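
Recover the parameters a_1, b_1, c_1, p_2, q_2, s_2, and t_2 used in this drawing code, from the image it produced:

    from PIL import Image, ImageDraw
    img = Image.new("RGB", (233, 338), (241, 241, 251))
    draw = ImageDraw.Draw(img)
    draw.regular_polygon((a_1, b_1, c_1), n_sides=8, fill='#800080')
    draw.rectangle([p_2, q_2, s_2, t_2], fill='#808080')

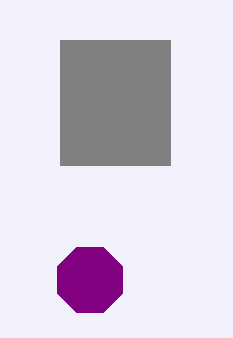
a_1 = 90; b_1 = 280; c_1 = 35; p_2 = 60; q_2 = 40; s_2 = 170; t_2 = 165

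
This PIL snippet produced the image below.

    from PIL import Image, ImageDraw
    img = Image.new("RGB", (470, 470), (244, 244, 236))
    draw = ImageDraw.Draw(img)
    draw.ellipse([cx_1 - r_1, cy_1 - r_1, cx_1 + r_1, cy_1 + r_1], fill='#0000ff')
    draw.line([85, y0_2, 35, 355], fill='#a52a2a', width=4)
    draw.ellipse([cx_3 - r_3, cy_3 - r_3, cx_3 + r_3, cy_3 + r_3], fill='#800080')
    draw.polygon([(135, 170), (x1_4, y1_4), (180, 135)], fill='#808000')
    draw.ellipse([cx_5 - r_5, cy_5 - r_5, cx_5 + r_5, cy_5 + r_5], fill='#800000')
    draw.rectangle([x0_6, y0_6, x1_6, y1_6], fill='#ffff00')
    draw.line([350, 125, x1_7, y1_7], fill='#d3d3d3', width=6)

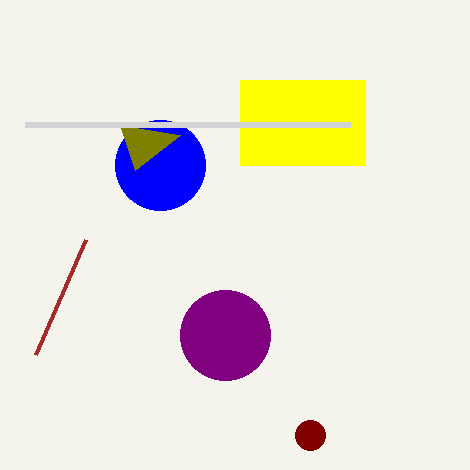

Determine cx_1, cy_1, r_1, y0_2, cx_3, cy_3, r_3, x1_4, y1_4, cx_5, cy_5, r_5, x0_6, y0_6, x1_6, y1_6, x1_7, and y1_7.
cx_1 = 160
cy_1 = 165
r_1 = 45
y0_2 = 240
cx_3 = 225
cy_3 = 335
r_3 = 45
x1_4 = 120
y1_4 = 125
cx_5 = 310
cy_5 = 435
r_5 = 15
x0_6 = 240
y0_6 = 80
x1_6 = 365
y1_6 = 165
x1_7 = 25
y1_7 = 125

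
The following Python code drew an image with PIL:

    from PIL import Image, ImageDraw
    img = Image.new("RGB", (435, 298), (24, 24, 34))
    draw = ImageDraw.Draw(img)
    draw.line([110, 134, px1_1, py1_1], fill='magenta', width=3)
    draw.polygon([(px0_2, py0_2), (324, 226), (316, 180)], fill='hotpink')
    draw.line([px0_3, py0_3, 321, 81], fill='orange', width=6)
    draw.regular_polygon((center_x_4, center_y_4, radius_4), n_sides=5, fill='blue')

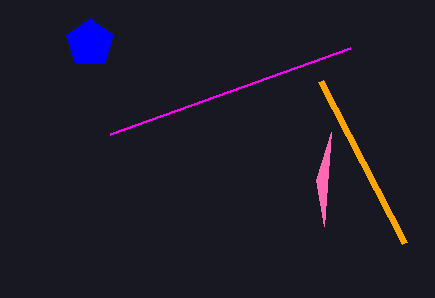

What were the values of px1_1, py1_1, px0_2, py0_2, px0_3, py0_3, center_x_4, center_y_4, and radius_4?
px1_1 = 350; py1_1 = 48; px0_2 = 331; py0_2 = 132; px0_3 = 405; py0_3 = 243; center_x_4 = 90; center_y_4 = 43; radius_4 = 25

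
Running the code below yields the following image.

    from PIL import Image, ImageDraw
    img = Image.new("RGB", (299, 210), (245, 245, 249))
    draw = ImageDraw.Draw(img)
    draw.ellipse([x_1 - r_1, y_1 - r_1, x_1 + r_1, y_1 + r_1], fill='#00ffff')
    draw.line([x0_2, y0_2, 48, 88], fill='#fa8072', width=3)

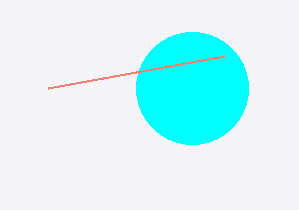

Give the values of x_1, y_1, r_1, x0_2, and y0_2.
x_1 = 192, y_1 = 88, r_1 = 56, x0_2 = 224, y0_2 = 56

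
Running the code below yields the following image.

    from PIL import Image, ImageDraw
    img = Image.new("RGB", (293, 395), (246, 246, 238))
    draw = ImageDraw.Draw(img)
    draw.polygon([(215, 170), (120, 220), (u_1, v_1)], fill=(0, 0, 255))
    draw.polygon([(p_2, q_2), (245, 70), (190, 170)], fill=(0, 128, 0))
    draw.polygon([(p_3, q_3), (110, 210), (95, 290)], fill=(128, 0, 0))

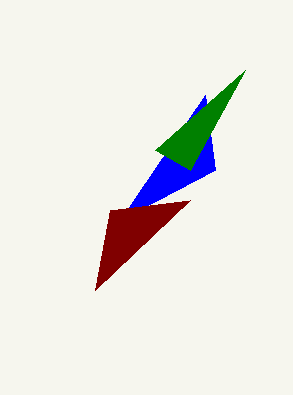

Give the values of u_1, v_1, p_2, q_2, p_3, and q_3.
u_1 = 205
v_1 = 95
p_2 = 155
q_2 = 150
p_3 = 190
q_3 = 200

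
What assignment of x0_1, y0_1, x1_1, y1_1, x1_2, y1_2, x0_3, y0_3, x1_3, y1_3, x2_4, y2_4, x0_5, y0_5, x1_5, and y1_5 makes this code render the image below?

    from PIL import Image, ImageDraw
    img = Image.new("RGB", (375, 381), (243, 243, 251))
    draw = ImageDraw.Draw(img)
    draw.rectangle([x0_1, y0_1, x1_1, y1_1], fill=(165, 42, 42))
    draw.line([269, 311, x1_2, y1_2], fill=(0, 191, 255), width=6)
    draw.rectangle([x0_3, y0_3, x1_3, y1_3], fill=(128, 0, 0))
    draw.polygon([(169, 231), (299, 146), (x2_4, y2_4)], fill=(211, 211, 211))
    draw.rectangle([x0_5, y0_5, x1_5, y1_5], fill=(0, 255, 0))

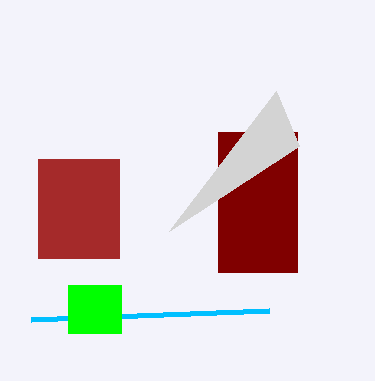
x0_1 = 38; y0_1 = 159; x1_1 = 119; y1_1 = 258; x1_2 = 31; y1_2 = 320; x0_3 = 218; y0_3 = 132; x1_3 = 297; y1_3 = 272; x2_4 = 276; y2_4 = 91; x0_5 = 68; y0_5 = 285; x1_5 = 121; y1_5 = 333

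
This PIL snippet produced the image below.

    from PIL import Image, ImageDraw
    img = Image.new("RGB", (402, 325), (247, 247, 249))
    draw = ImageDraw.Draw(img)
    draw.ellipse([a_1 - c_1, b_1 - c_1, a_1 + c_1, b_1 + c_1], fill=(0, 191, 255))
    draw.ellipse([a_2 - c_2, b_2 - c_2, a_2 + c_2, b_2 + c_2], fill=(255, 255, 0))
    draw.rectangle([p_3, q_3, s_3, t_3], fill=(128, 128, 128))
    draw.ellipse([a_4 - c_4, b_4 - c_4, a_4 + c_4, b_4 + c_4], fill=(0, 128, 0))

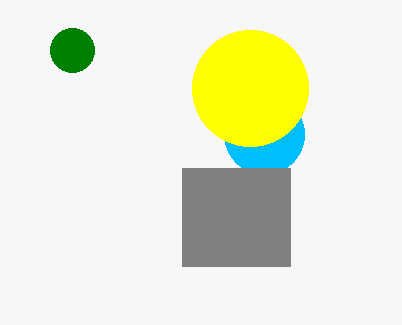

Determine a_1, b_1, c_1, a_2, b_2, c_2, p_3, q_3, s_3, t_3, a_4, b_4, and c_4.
a_1 = 264, b_1 = 134, c_1 = 40, a_2 = 250, b_2 = 88, c_2 = 58, p_3 = 182, q_3 = 168, s_3 = 290, t_3 = 266, a_4 = 72, b_4 = 50, c_4 = 22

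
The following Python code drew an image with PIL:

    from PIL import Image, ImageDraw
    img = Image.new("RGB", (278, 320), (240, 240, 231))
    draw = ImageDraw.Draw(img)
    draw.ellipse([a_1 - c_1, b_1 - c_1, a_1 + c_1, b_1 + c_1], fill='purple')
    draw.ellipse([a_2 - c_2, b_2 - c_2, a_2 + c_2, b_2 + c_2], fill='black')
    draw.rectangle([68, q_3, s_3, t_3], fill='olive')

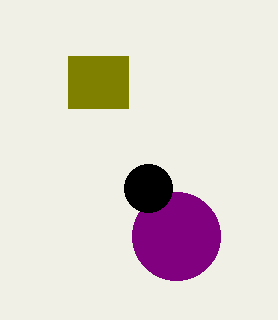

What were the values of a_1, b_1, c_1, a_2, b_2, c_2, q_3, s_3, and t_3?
a_1 = 176, b_1 = 236, c_1 = 44, a_2 = 148, b_2 = 188, c_2 = 24, q_3 = 56, s_3 = 128, t_3 = 108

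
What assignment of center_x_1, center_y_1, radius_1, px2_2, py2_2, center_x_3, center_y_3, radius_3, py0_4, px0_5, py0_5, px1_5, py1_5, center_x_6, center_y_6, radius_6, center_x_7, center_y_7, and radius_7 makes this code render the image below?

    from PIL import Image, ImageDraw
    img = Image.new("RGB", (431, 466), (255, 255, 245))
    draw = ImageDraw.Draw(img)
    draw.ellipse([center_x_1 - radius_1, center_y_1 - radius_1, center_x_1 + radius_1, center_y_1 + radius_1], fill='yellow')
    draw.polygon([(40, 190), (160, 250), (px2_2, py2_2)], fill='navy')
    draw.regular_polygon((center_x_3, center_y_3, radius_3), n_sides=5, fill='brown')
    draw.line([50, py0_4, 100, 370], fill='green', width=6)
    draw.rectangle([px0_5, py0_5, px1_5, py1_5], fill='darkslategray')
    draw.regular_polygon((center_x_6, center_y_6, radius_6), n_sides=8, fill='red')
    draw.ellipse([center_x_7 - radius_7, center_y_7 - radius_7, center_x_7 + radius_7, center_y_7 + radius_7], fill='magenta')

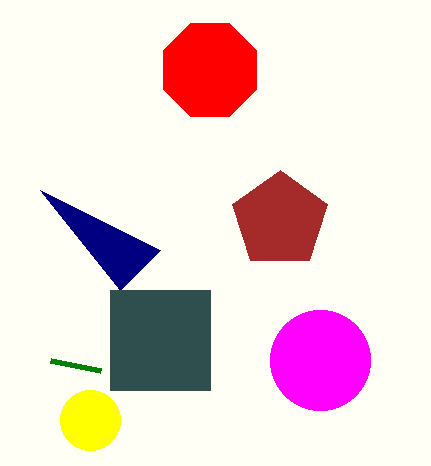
center_x_1 = 90; center_y_1 = 420; radius_1 = 30; px2_2 = 120; py2_2 = 290; center_x_3 = 280; center_y_3 = 220; radius_3 = 50; py0_4 = 360; px0_5 = 110; py0_5 = 290; px1_5 = 210; py1_5 = 390; center_x_6 = 210; center_y_6 = 70; radius_6 = 50; center_x_7 = 320; center_y_7 = 360; radius_7 = 50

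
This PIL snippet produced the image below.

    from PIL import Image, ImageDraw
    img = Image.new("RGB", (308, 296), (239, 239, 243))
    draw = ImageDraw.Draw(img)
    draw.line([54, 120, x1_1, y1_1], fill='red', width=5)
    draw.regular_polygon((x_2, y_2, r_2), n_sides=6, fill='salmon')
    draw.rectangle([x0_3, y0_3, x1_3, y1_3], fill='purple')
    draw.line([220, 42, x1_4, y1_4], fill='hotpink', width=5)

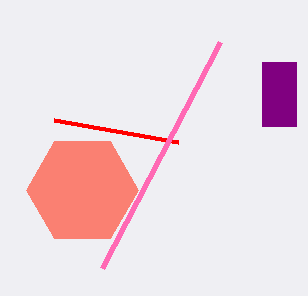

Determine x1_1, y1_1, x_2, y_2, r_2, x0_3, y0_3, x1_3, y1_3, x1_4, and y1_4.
x1_1 = 178; y1_1 = 142; x_2 = 82; y_2 = 190; r_2 = 56; x0_3 = 262; y0_3 = 62; x1_3 = 296; y1_3 = 126; x1_4 = 102; y1_4 = 268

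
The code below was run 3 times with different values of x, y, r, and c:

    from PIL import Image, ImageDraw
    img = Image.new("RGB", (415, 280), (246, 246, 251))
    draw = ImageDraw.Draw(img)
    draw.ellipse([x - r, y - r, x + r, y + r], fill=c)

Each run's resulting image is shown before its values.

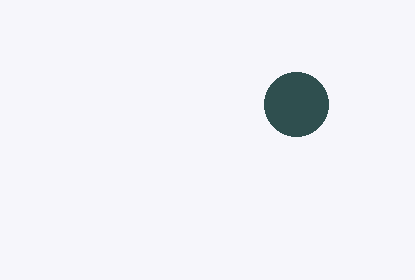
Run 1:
x = 296; y = 104; r = 32; c = 'darkslategray'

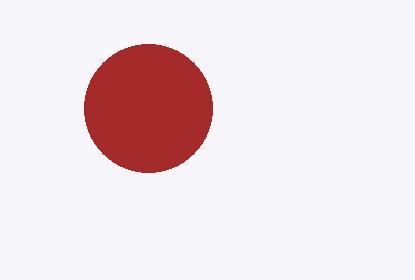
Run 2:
x = 148; y = 108; r = 64; c = 'brown'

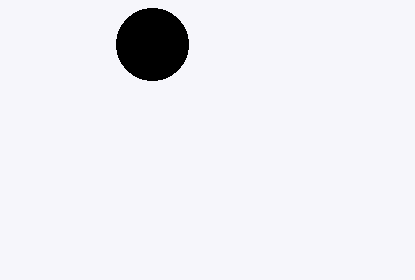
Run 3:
x = 152
y = 44
r = 36
c = 'black'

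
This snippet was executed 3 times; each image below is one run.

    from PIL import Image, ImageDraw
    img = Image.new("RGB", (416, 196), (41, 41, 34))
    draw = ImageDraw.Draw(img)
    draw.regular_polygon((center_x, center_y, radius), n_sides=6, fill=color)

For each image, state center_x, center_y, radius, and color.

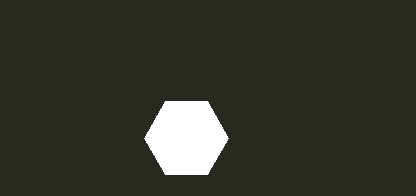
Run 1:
center_x = 186, center_y = 138, radius = 42, color = 'white'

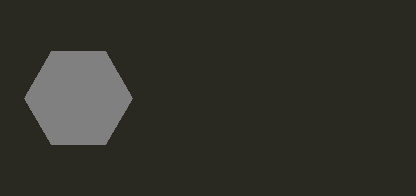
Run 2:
center_x = 78
center_y = 98
radius = 54
color = 'gray'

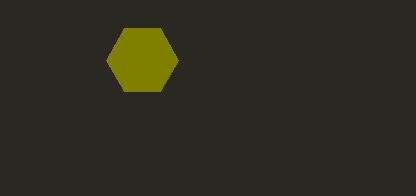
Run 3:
center_x = 142, center_y = 60, radius = 36, color = 'olive'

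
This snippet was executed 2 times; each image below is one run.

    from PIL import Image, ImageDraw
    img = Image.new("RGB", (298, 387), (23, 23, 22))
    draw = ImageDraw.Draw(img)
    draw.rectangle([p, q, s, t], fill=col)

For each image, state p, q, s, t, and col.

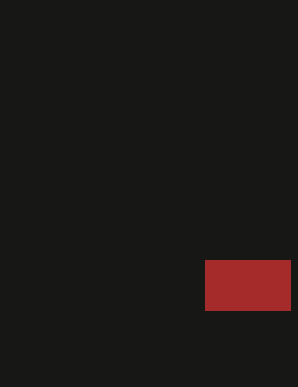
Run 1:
p = 205
q = 260
s = 290
t = 310
col = 'brown'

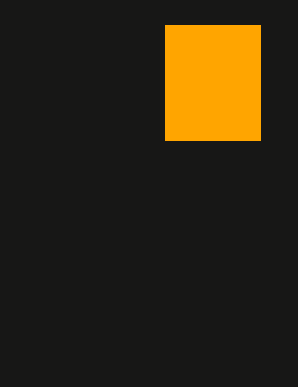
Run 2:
p = 165; q = 25; s = 260; t = 140; col = 'orange'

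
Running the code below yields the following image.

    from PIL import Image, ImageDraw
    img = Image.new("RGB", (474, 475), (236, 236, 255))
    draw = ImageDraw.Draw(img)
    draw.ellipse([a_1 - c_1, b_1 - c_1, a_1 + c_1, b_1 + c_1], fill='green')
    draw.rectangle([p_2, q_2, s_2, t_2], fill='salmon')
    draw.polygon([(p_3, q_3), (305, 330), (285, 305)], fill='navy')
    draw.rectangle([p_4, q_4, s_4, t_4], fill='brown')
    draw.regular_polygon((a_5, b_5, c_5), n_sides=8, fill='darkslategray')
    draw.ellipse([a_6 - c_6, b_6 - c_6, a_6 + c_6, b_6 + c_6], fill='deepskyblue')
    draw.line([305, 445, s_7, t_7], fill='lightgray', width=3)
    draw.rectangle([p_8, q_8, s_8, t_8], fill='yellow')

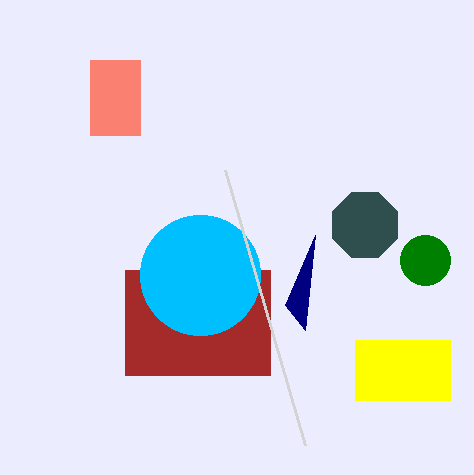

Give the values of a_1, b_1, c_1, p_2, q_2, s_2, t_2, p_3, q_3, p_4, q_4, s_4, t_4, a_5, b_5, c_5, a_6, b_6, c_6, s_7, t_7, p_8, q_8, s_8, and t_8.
a_1 = 425; b_1 = 260; c_1 = 25; p_2 = 90; q_2 = 60; s_2 = 140; t_2 = 135; p_3 = 315; q_3 = 235; p_4 = 125; q_4 = 270; s_4 = 270; t_4 = 375; a_5 = 365; b_5 = 225; c_5 = 35; a_6 = 200; b_6 = 275; c_6 = 60; s_7 = 225; t_7 = 170; p_8 = 355; q_8 = 340; s_8 = 450; t_8 = 400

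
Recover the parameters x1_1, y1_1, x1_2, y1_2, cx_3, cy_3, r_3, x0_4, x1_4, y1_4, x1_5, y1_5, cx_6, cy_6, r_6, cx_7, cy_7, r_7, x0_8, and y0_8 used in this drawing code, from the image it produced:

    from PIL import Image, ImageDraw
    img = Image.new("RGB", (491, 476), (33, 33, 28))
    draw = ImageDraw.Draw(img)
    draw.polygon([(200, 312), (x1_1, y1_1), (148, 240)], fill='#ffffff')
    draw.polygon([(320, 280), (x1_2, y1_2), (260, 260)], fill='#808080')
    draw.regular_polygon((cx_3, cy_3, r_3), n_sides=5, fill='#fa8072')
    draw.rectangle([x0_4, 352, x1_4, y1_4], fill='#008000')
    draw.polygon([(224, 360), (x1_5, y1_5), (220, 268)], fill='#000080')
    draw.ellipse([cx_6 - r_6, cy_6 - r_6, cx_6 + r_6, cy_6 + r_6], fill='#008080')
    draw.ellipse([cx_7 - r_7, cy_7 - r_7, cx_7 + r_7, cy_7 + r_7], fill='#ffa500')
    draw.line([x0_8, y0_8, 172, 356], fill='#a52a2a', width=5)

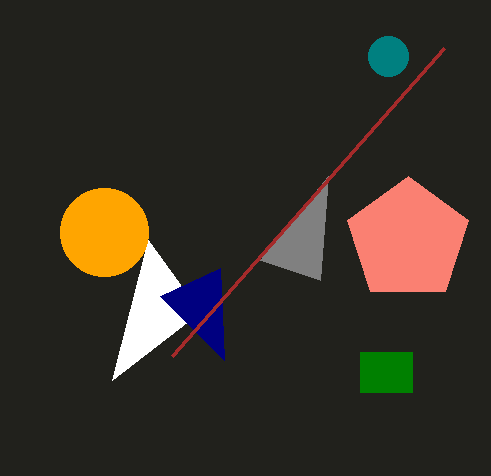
x1_1 = 112; y1_1 = 380; x1_2 = 328; y1_2 = 176; cx_3 = 408; cy_3 = 240; r_3 = 64; x0_4 = 360; x1_4 = 412; y1_4 = 392; x1_5 = 160; y1_5 = 296; cx_6 = 388; cy_6 = 56; r_6 = 20; cx_7 = 104; cy_7 = 232; r_7 = 44; x0_8 = 444; y0_8 = 48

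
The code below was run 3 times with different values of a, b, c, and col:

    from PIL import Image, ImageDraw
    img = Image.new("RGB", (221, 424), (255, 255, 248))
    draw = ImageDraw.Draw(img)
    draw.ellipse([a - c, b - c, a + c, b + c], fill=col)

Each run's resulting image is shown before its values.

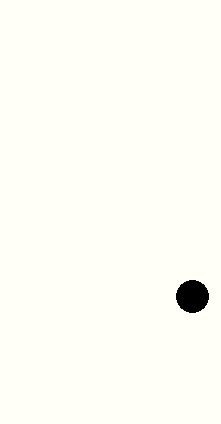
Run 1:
a = 192
b = 296
c = 16
col = 'black'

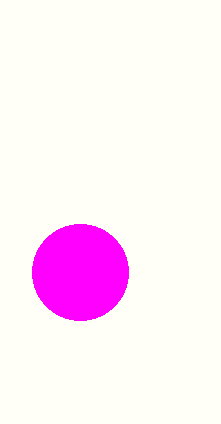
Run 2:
a = 80; b = 272; c = 48; col = 'magenta'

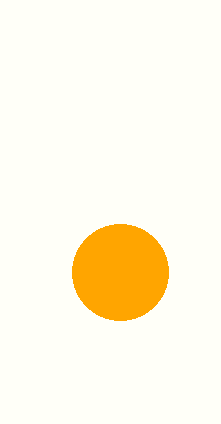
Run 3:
a = 120
b = 272
c = 48
col = 'orange'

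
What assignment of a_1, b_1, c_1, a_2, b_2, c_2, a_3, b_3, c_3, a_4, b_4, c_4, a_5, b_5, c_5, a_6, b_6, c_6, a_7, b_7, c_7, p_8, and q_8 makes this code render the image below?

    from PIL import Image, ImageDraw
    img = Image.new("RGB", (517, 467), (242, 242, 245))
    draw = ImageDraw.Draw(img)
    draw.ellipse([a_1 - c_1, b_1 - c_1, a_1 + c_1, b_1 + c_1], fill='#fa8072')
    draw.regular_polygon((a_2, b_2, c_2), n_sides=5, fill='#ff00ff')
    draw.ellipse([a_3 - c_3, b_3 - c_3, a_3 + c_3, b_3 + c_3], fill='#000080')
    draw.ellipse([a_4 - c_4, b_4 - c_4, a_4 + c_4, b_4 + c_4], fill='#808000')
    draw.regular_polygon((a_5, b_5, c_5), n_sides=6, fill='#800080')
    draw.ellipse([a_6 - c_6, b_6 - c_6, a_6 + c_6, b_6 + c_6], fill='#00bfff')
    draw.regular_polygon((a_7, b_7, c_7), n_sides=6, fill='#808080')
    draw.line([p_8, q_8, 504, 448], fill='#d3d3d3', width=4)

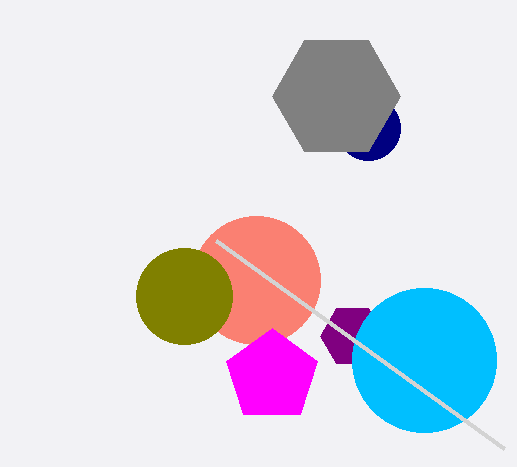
a_1 = 256; b_1 = 280; c_1 = 64; a_2 = 272; b_2 = 376; c_2 = 48; a_3 = 368; b_3 = 128; c_3 = 32; a_4 = 184; b_4 = 296; c_4 = 48; a_5 = 352; b_5 = 336; c_5 = 32; a_6 = 424; b_6 = 360; c_6 = 72; a_7 = 336; b_7 = 96; c_7 = 64; p_8 = 216; q_8 = 240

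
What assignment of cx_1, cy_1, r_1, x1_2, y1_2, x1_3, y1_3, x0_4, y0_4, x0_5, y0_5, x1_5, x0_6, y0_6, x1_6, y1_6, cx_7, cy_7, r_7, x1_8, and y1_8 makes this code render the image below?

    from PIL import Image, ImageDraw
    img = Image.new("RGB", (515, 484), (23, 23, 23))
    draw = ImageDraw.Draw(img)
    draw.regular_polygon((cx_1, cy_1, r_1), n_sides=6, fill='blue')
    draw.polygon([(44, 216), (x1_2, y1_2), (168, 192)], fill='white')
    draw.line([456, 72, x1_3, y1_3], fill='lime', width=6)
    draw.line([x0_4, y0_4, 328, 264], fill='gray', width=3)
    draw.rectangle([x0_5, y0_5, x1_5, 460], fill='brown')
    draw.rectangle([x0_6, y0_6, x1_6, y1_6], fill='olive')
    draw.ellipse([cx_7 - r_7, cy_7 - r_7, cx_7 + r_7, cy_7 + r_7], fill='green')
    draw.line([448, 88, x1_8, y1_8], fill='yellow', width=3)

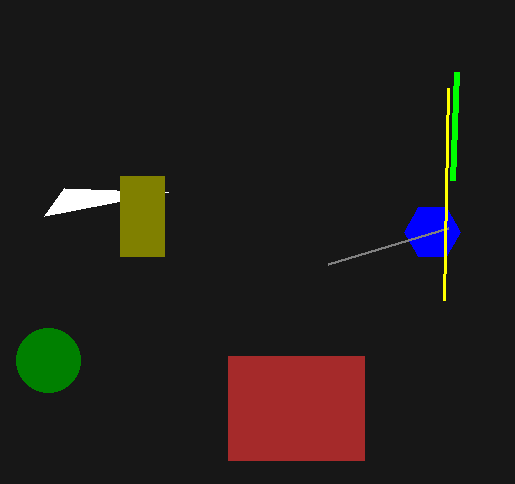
cx_1 = 432; cy_1 = 232; r_1 = 28; x1_2 = 64; y1_2 = 188; x1_3 = 452; y1_3 = 180; x0_4 = 448; y0_4 = 228; x0_5 = 228; y0_5 = 356; x1_5 = 364; x0_6 = 120; y0_6 = 176; x1_6 = 164; y1_6 = 256; cx_7 = 48; cy_7 = 360; r_7 = 32; x1_8 = 444; y1_8 = 300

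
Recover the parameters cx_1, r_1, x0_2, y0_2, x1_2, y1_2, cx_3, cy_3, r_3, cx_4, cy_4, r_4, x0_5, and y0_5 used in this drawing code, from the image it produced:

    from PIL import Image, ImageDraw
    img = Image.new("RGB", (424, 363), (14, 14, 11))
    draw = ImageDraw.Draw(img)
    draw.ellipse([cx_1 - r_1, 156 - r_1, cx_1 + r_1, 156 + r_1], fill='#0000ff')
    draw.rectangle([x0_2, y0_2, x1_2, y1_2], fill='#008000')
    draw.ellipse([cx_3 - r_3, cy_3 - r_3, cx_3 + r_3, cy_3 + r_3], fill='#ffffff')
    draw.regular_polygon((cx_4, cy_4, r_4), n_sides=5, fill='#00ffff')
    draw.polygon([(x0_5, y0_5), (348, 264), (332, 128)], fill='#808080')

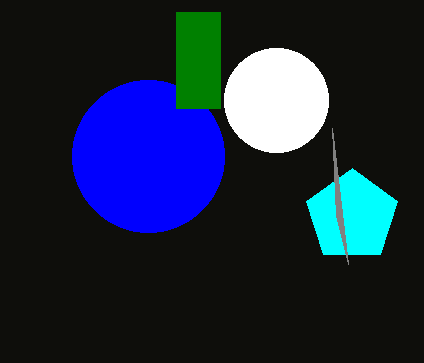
cx_1 = 148; r_1 = 76; x0_2 = 176; y0_2 = 12; x1_2 = 220; y1_2 = 108; cx_3 = 276; cy_3 = 100; r_3 = 52; cx_4 = 352; cy_4 = 216; r_4 = 48; x0_5 = 336; y0_5 = 216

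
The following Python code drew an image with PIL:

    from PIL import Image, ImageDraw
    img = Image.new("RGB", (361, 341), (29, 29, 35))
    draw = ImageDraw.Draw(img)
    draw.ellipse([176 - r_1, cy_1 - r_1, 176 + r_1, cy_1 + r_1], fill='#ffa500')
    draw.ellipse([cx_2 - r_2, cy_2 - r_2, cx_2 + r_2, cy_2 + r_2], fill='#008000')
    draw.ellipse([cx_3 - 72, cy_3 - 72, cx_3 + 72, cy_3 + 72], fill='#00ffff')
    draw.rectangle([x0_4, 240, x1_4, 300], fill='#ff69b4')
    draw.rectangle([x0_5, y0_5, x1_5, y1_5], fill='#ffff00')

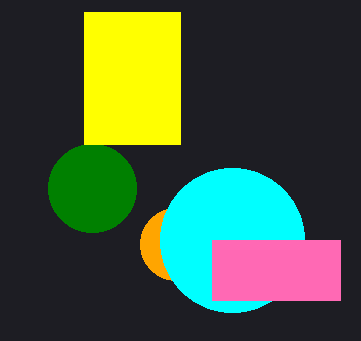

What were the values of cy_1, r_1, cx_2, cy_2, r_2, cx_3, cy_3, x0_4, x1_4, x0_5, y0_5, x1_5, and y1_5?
cy_1 = 244; r_1 = 36; cx_2 = 92; cy_2 = 188; r_2 = 44; cx_3 = 232; cy_3 = 240; x0_4 = 212; x1_4 = 340; x0_5 = 84; y0_5 = 12; x1_5 = 180; y1_5 = 144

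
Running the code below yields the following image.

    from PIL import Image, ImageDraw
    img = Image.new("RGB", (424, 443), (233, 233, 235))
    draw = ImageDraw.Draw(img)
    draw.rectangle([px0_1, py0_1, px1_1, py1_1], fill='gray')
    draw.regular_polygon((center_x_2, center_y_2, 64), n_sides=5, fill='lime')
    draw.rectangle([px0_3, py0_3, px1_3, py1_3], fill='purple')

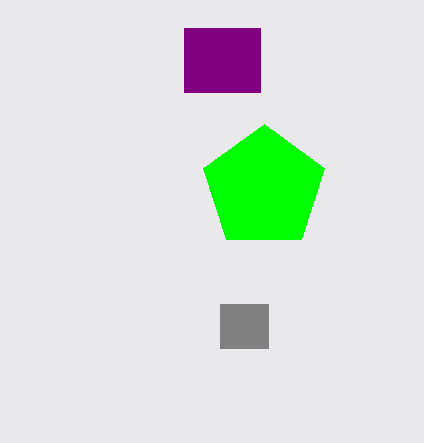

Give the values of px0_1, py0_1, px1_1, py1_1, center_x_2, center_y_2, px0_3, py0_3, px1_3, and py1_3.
px0_1 = 220, py0_1 = 304, px1_1 = 268, py1_1 = 348, center_x_2 = 264, center_y_2 = 188, px0_3 = 184, py0_3 = 28, px1_3 = 260, py1_3 = 92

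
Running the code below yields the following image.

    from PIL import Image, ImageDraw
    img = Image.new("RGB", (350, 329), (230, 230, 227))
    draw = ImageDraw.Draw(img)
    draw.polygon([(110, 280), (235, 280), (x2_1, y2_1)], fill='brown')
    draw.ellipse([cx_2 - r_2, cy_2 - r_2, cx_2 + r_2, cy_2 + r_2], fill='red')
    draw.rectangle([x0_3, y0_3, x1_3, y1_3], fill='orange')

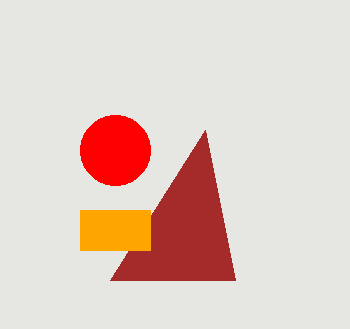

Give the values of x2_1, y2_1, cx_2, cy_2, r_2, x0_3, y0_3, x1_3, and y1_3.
x2_1 = 205; y2_1 = 130; cx_2 = 115; cy_2 = 150; r_2 = 35; x0_3 = 80; y0_3 = 210; x1_3 = 150; y1_3 = 250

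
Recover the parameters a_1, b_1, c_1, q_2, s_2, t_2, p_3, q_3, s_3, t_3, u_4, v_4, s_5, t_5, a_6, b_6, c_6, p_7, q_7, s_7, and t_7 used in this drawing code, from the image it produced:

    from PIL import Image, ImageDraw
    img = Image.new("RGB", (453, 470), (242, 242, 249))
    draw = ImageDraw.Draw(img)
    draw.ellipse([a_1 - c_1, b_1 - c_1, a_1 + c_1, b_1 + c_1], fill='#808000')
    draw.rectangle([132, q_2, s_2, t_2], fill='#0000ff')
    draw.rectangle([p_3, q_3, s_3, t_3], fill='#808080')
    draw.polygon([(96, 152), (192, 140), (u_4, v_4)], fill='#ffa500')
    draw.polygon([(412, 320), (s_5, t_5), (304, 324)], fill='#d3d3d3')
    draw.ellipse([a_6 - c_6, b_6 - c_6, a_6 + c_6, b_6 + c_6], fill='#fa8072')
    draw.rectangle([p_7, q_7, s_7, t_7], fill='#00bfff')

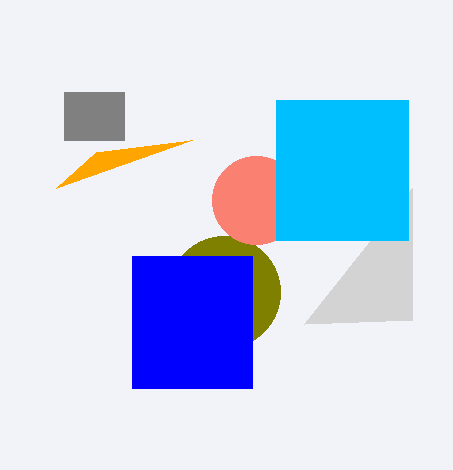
a_1 = 224; b_1 = 292; c_1 = 56; q_2 = 256; s_2 = 252; t_2 = 388; p_3 = 64; q_3 = 92; s_3 = 124; t_3 = 140; u_4 = 56; v_4 = 188; s_5 = 412; t_5 = 188; a_6 = 256; b_6 = 200; c_6 = 44; p_7 = 276; q_7 = 100; s_7 = 408; t_7 = 240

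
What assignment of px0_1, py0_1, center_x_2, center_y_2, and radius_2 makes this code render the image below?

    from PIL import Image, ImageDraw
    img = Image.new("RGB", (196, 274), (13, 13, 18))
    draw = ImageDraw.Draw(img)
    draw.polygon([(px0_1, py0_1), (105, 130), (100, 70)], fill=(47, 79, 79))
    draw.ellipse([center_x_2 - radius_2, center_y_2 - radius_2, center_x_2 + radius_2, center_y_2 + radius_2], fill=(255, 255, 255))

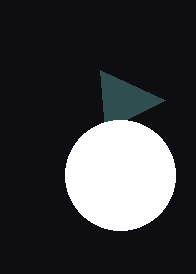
px0_1 = 165, py0_1 = 100, center_x_2 = 120, center_y_2 = 175, radius_2 = 55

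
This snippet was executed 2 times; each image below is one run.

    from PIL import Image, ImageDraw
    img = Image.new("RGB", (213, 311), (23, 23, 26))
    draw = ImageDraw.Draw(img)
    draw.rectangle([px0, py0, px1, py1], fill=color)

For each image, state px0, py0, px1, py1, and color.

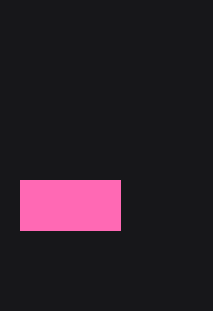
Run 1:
px0 = 20; py0 = 180; px1 = 120; py1 = 230; color = 'hotpink'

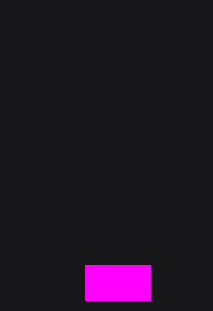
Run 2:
px0 = 85; py0 = 265; px1 = 150; py1 = 300; color = 'magenta'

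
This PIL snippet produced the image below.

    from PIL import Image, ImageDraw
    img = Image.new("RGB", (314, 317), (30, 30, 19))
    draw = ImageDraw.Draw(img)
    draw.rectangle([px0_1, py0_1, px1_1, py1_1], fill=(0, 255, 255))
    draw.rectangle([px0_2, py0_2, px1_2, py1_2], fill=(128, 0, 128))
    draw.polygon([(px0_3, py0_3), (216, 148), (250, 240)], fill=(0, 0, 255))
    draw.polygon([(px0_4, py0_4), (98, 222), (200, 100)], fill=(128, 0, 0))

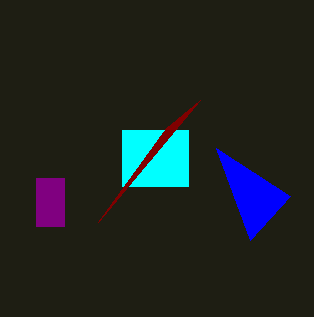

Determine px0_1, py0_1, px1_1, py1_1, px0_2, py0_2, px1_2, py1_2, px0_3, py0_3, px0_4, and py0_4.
px0_1 = 122, py0_1 = 130, px1_1 = 188, py1_1 = 186, px0_2 = 36, py0_2 = 178, px1_2 = 64, py1_2 = 226, px0_3 = 290, py0_3 = 196, px0_4 = 166, py0_4 = 128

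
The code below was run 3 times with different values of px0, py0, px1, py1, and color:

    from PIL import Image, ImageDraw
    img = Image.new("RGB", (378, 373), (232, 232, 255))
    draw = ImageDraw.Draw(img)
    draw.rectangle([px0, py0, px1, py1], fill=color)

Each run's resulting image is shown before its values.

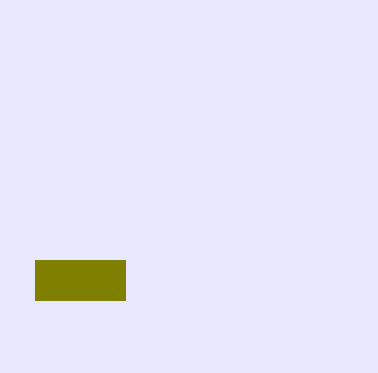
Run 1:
px0 = 35, py0 = 260, px1 = 125, py1 = 300, color = 'olive'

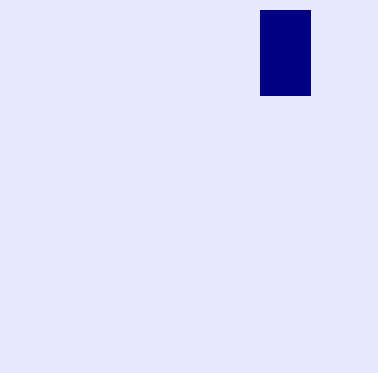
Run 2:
px0 = 260, py0 = 10, px1 = 310, py1 = 95, color = 'navy'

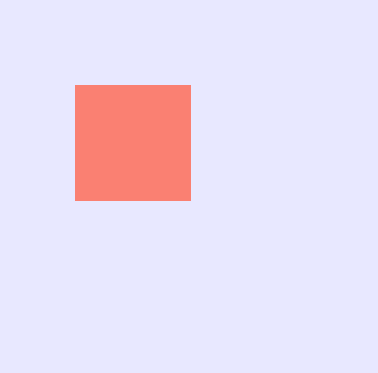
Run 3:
px0 = 75
py0 = 85
px1 = 190
py1 = 200
color = 'salmon'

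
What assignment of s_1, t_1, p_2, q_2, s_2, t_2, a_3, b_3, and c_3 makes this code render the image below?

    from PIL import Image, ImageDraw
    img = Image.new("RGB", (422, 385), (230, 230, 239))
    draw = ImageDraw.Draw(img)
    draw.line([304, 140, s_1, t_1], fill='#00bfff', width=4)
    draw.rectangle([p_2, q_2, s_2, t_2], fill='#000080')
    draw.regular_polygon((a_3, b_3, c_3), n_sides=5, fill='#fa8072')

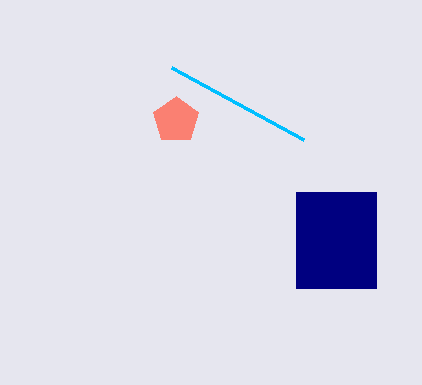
s_1 = 172
t_1 = 68
p_2 = 296
q_2 = 192
s_2 = 376
t_2 = 288
a_3 = 176
b_3 = 120
c_3 = 24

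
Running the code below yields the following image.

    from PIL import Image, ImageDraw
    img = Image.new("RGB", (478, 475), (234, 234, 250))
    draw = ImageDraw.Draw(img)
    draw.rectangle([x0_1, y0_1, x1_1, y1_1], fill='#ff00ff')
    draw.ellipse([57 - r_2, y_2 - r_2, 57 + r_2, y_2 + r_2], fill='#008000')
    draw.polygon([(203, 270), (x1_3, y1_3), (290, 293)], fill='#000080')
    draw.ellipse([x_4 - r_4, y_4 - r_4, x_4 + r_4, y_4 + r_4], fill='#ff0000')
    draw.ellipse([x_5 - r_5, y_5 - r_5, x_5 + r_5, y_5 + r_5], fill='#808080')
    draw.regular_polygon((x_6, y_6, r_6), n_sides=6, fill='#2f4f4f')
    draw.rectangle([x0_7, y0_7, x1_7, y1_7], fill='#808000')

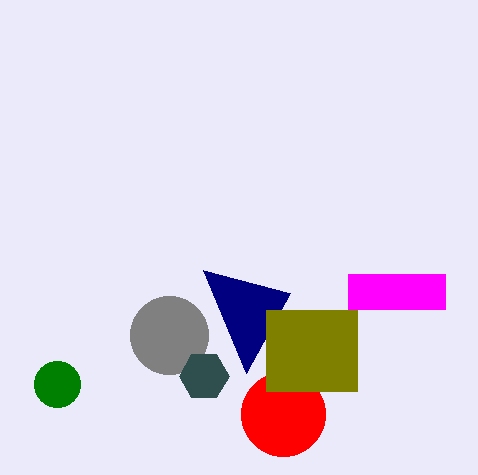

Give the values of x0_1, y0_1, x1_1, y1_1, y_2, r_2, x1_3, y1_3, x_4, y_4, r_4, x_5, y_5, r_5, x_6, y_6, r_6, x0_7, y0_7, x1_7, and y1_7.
x0_1 = 348; y0_1 = 274; x1_1 = 445; y1_1 = 309; y_2 = 384; r_2 = 23; x1_3 = 246; y1_3 = 373; x_4 = 283; y_4 = 414; r_4 = 42; x_5 = 169; y_5 = 335; r_5 = 39; x_6 = 204; y_6 = 376; r_6 = 25; x0_7 = 266; y0_7 = 310; x1_7 = 357; y1_7 = 391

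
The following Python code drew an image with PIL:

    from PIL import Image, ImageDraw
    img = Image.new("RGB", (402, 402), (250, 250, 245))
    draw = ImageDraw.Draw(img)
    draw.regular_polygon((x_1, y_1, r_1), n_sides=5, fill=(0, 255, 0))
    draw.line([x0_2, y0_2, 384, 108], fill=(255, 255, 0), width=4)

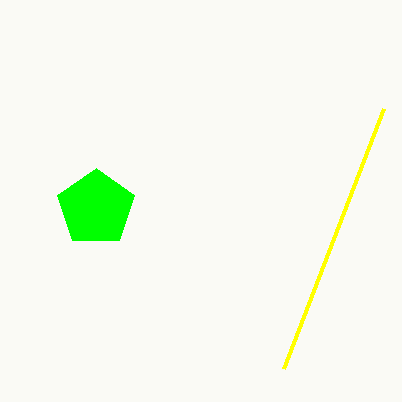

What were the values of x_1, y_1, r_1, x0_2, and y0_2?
x_1 = 96, y_1 = 208, r_1 = 40, x0_2 = 284, y0_2 = 368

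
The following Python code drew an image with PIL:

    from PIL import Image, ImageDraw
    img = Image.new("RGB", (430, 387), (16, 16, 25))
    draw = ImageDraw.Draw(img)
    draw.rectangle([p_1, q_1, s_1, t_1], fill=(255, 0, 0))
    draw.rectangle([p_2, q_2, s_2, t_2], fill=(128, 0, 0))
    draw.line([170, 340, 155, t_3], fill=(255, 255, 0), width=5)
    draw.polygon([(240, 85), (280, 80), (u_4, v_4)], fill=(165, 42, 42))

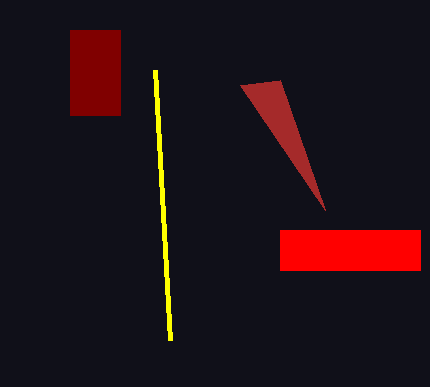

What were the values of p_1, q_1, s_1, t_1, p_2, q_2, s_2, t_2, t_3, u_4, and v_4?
p_1 = 280; q_1 = 230; s_1 = 420; t_1 = 270; p_2 = 70; q_2 = 30; s_2 = 120; t_2 = 115; t_3 = 70; u_4 = 325; v_4 = 210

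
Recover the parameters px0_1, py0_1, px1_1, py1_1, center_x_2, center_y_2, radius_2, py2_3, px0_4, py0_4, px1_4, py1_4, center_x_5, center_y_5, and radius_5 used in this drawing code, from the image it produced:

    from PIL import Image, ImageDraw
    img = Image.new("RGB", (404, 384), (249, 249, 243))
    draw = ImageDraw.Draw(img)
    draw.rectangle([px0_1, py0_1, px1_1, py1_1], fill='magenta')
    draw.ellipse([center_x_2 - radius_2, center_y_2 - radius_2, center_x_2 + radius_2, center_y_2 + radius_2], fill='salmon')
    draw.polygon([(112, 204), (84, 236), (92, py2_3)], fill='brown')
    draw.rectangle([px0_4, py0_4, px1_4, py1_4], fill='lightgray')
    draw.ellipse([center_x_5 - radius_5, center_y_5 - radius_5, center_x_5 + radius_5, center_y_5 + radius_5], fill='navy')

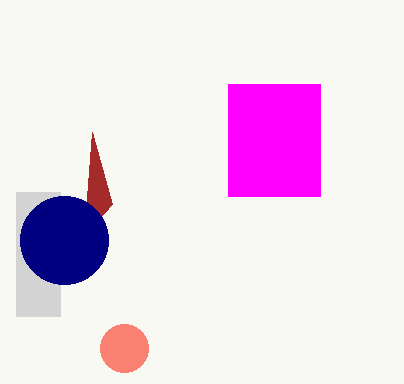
px0_1 = 228; py0_1 = 84; px1_1 = 320; py1_1 = 196; center_x_2 = 124; center_y_2 = 348; radius_2 = 24; py2_3 = 132; px0_4 = 16; py0_4 = 192; px1_4 = 60; py1_4 = 316; center_x_5 = 64; center_y_5 = 240; radius_5 = 44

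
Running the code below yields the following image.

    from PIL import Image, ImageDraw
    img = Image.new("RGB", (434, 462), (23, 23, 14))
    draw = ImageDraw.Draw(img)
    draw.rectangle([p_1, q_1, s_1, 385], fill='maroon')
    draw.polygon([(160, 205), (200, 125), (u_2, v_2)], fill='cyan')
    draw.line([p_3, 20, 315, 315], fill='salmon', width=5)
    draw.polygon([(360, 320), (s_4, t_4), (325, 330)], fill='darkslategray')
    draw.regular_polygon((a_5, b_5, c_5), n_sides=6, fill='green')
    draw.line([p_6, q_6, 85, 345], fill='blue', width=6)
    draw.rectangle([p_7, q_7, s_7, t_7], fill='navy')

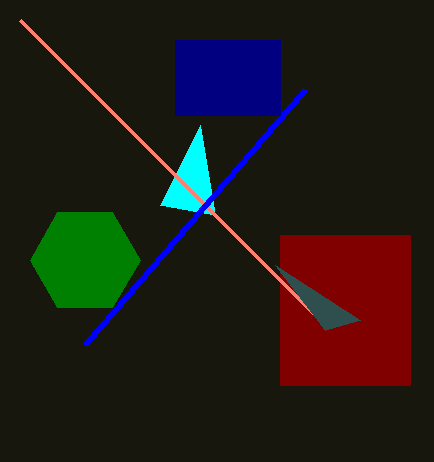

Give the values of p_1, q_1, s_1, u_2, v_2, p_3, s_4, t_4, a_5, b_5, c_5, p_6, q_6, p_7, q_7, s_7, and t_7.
p_1 = 280
q_1 = 235
s_1 = 410
u_2 = 215
v_2 = 215
p_3 = 20
s_4 = 275
t_4 = 265
a_5 = 85
b_5 = 260
c_5 = 55
p_6 = 305
q_6 = 90
p_7 = 175
q_7 = 40
s_7 = 280
t_7 = 115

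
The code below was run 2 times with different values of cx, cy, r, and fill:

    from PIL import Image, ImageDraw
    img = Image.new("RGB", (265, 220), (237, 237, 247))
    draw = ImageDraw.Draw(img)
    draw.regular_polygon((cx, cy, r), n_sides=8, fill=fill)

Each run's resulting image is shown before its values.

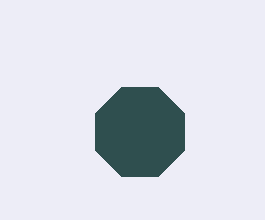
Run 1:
cx = 140
cy = 132
r = 48
fill = 'darkslategray'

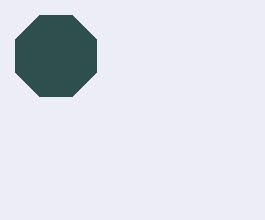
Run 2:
cx = 56
cy = 56
r = 44
fill = 'darkslategray'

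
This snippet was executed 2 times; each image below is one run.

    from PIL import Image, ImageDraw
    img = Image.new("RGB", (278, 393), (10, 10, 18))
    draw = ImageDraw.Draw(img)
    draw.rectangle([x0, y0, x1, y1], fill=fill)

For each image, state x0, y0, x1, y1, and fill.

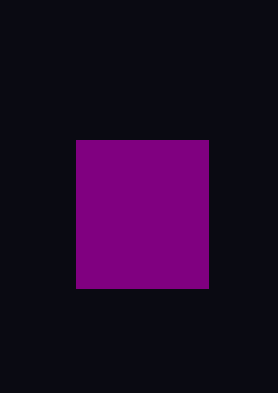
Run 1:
x0 = 76, y0 = 140, x1 = 208, y1 = 288, fill = 'purple'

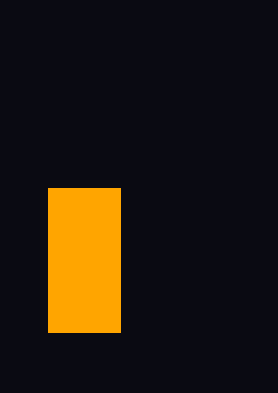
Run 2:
x0 = 48
y0 = 188
x1 = 120
y1 = 332
fill = 'orange'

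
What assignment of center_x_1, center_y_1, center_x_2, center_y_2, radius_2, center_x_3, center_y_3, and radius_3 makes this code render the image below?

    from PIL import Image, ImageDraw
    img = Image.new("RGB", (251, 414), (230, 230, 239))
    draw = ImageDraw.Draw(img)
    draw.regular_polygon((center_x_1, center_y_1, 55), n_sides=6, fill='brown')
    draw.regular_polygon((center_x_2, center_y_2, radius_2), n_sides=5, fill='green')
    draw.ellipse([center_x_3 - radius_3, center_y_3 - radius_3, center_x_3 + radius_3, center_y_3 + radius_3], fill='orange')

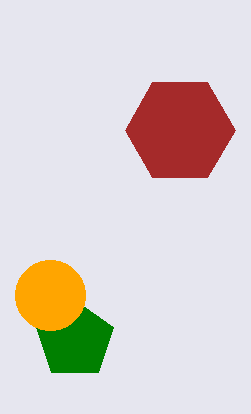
center_x_1 = 180
center_y_1 = 130
center_x_2 = 75
center_y_2 = 340
radius_2 = 40
center_x_3 = 50
center_y_3 = 295
radius_3 = 35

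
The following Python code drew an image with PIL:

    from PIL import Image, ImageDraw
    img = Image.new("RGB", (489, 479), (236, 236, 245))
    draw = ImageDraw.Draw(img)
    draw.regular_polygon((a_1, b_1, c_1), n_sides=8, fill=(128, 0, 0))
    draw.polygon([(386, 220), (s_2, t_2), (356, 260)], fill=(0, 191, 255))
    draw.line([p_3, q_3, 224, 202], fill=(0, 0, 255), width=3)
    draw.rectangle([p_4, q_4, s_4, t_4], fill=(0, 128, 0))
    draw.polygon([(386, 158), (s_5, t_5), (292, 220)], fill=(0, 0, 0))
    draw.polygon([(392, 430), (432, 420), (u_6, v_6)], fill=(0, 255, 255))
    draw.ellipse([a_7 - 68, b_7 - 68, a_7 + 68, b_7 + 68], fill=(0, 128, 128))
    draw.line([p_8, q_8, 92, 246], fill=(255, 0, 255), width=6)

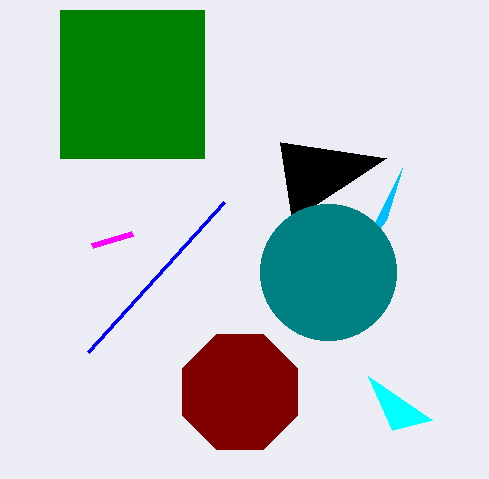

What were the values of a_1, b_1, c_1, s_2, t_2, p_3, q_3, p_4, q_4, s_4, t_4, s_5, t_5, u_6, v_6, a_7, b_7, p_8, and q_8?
a_1 = 240, b_1 = 392, c_1 = 62, s_2 = 402, t_2 = 168, p_3 = 88, q_3 = 352, p_4 = 60, q_4 = 10, s_4 = 204, t_4 = 158, s_5 = 280, t_5 = 142, u_6 = 368, v_6 = 376, a_7 = 328, b_7 = 272, p_8 = 132, q_8 = 234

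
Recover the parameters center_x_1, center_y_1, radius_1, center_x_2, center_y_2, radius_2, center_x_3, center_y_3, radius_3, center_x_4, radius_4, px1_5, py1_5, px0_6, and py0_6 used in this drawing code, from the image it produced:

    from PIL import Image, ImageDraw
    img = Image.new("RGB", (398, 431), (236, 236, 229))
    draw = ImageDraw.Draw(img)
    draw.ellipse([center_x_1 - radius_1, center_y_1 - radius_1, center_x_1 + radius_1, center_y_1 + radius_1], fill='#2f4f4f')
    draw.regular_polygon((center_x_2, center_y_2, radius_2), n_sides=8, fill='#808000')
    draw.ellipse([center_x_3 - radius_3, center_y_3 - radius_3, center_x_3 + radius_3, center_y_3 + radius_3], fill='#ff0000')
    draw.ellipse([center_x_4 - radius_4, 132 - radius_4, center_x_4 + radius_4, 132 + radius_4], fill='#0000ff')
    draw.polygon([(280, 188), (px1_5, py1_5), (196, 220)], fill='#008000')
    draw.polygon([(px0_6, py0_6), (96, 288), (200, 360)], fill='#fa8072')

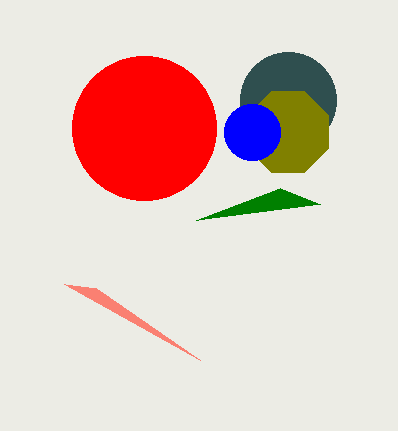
center_x_1 = 288, center_y_1 = 100, radius_1 = 48, center_x_2 = 288, center_y_2 = 132, radius_2 = 44, center_x_3 = 144, center_y_3 = 128, radius_3 = 72, center_x_4 = 252, radius_4 = 28, px1_5 = 320, py1_5 = 204, px0_6 = 64, py0_6 = 284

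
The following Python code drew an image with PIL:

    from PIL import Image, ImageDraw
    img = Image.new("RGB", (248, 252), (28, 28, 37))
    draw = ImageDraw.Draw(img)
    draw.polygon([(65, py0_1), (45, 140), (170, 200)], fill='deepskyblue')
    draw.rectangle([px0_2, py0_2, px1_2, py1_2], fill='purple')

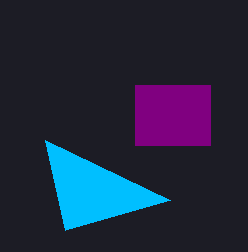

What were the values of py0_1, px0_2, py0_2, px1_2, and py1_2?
py0_1 = 230; px0_2 = 135; py0_2 = 85; px1_2 = 210; py1_2 = 145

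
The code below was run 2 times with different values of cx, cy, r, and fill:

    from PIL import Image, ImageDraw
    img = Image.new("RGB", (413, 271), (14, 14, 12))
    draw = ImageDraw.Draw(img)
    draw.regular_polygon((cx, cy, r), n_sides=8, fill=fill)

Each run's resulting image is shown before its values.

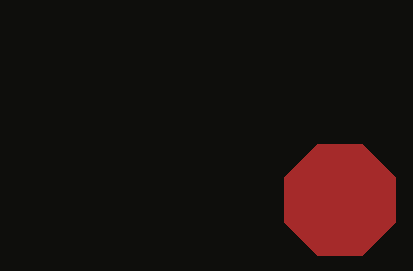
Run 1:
cx = 340
cy = 200
r = 60
fill = 'brown'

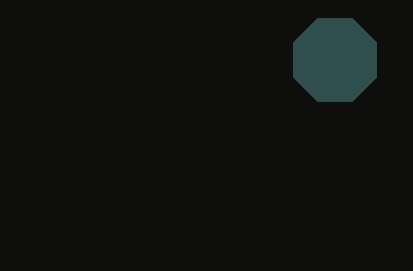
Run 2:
cx = 335, cy = 60, r = 45, fill = 'darkslategray'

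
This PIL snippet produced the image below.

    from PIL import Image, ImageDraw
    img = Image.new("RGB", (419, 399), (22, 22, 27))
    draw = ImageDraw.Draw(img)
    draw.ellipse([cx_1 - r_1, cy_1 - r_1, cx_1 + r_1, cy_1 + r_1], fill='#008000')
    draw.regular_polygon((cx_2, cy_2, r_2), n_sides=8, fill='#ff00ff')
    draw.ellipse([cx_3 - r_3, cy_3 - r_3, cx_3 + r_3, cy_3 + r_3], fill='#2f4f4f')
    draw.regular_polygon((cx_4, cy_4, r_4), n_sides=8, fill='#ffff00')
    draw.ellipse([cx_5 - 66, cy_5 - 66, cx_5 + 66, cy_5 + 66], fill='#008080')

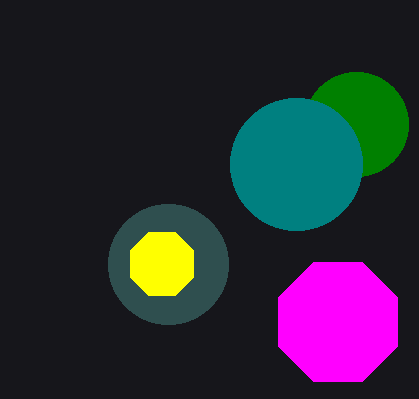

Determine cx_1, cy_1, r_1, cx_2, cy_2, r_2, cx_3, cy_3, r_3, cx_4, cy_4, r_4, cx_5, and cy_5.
cx_1 = 356; cy_1 = 124; r_1 = 52; cx_2 = 338; cy_2 = 322; r_2 = 64; cx_3 = 168; cy_3 = 264; r_3 = 60; cx_4 = 162; cy_4 = 264; r_4 = 34; cx_5 = 296; cy_5 = 164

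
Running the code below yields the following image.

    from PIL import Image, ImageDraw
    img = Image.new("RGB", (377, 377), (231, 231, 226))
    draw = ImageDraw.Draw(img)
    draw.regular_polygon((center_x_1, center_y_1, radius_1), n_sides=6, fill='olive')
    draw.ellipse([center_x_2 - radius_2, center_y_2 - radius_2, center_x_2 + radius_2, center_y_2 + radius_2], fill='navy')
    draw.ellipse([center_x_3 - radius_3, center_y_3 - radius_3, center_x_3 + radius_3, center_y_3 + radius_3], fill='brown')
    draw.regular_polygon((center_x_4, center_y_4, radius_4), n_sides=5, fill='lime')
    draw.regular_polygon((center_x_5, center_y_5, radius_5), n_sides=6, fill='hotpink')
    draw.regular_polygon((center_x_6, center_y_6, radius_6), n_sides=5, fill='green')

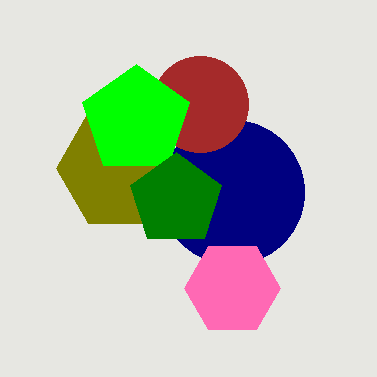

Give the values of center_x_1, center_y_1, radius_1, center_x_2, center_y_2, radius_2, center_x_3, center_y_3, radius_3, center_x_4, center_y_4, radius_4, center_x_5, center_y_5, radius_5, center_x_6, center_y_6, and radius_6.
center_x_1 = 120, center_y_1 = 168, radius_1 = 64, center_x_2 = 232, center_y_2 = 192, radius_2 = 72, center_x_3 = 200, center_y_3 = 104, radius_3 = 48, center_x_4 = 136, center_y_4 = 120, radius_4 = 56, center_x_5 = 232, center_y_5 = 288, radius_5 = 48, center_x_6 = 176, center_y_6 = 200, radius_6 = 48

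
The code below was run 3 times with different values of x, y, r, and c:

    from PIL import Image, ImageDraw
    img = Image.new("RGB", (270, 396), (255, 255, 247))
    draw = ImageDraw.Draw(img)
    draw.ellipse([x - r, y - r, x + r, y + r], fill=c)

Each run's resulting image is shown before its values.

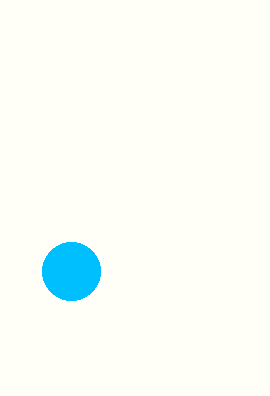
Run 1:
x = 71, y = 271, r = 29, c = 'deepskyblue'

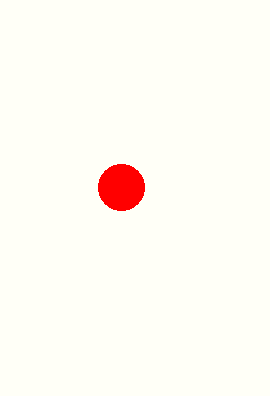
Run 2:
x = 121
y = 187
r = 23
c = 'red'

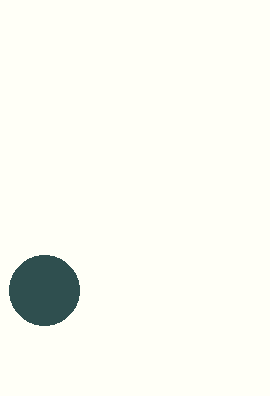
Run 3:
x = 44
y = 290
r = 35
c = 'darkslategray'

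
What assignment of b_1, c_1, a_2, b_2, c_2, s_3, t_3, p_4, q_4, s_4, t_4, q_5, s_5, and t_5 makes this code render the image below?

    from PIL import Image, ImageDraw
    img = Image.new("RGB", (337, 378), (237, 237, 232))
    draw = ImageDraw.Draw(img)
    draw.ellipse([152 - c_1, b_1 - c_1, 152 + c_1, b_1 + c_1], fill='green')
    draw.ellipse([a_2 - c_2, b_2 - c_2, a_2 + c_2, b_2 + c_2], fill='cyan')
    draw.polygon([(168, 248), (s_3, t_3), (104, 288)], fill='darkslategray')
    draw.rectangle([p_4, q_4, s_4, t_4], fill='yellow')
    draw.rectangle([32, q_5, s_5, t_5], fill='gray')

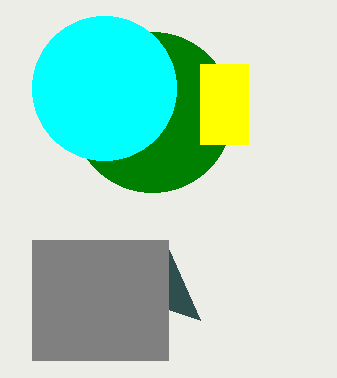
b_1 = 112, c_1 = 80, a_2 = 104, b_2 = 88, c_2 = 72, s_3 = 200, t_3 = 320, p_4 = 200, q_4 = 64, s_4 = 248, t_4 = 144, q_5 = 240, s_5 = 168, t_5 = 360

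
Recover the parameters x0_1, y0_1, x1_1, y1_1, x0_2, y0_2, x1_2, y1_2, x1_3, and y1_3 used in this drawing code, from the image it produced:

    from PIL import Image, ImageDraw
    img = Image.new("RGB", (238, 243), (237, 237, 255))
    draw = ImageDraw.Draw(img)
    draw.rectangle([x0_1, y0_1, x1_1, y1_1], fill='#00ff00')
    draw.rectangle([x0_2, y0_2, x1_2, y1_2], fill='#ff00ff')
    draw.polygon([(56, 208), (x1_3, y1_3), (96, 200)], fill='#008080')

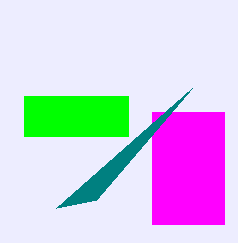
x0_1 = 24; y0_1 = 96; x1_1 = 128; y1_1 = 136; x0_2 = 152; y0_2 = 112; x1_2 = 224; y1_2 = 224; x1_3 = 192; y1_3 = 88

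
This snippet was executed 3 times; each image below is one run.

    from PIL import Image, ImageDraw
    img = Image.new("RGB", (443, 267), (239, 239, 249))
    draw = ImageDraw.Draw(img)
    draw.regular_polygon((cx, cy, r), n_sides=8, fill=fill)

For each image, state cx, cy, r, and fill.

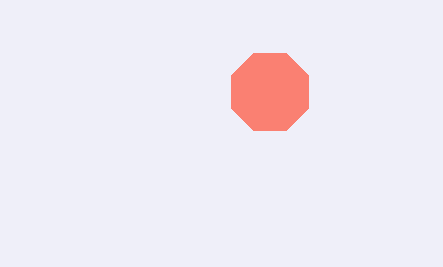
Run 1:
cx = 270
cy = 92
r = 42
fill = 'salmon'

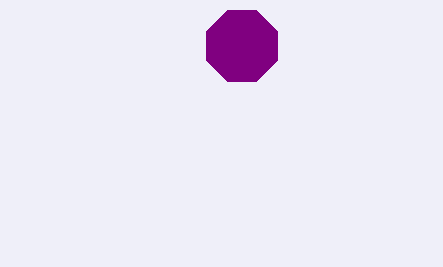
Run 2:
cx = 242; cy = 46; r = 38; fill = 'purple'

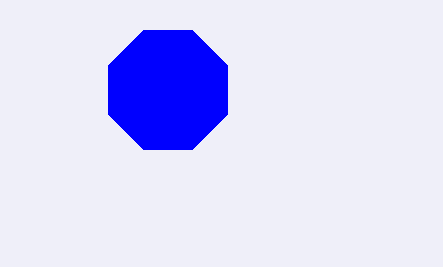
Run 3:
cx = 168
cy = 90
r = 64
fill = 'blue'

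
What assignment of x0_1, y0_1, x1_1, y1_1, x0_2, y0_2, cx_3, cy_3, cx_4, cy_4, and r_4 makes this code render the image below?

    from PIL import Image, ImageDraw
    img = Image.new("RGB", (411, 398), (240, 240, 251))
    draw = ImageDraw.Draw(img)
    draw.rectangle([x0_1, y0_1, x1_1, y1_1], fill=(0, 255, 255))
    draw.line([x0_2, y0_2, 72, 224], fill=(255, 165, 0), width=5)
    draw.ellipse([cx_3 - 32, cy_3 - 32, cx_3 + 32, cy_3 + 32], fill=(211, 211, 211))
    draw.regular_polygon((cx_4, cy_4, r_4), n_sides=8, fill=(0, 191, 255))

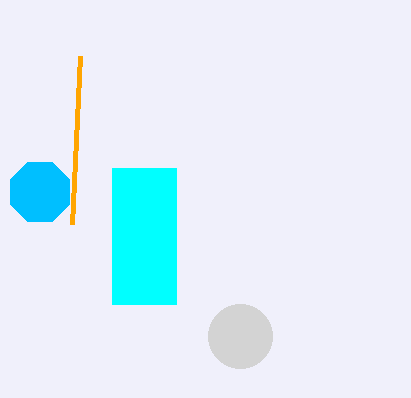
x0_1 = 112
y0_1 = 168
x1_1 = 176
y1_1 = 304
x0_2 = 80
y0_2 = 56
cx_3 = 240
cy_3 = 336
cx_4 = 40
cy_4 = 192
r_4 = 32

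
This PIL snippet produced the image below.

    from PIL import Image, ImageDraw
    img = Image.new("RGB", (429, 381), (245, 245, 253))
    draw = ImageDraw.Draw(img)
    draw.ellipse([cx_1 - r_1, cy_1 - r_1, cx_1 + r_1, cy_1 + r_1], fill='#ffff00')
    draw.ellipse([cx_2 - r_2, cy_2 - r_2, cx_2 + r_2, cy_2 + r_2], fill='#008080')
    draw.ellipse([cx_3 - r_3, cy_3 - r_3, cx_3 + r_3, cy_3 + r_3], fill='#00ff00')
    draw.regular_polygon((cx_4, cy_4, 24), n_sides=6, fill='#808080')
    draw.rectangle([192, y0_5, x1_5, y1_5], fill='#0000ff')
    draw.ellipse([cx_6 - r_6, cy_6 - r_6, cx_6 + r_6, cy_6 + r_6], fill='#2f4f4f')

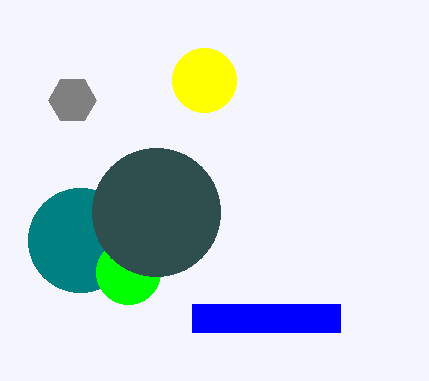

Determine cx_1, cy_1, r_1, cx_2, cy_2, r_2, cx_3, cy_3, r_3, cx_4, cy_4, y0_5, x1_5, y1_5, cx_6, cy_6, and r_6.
cx_1 = 204
cy_1 = 80
r_1 = 32
cx_2 = 80
cy_2 = 240
r_2 = 52
cx_3 = 128
cy_3 = 272
r_3 = 32
cx_4 = 72
cy_4 = 100
y0_5 = 304
x1_5 = 340
y1_5 = 332
cx_6 = 156
cy_6 = 212
r_6 = 64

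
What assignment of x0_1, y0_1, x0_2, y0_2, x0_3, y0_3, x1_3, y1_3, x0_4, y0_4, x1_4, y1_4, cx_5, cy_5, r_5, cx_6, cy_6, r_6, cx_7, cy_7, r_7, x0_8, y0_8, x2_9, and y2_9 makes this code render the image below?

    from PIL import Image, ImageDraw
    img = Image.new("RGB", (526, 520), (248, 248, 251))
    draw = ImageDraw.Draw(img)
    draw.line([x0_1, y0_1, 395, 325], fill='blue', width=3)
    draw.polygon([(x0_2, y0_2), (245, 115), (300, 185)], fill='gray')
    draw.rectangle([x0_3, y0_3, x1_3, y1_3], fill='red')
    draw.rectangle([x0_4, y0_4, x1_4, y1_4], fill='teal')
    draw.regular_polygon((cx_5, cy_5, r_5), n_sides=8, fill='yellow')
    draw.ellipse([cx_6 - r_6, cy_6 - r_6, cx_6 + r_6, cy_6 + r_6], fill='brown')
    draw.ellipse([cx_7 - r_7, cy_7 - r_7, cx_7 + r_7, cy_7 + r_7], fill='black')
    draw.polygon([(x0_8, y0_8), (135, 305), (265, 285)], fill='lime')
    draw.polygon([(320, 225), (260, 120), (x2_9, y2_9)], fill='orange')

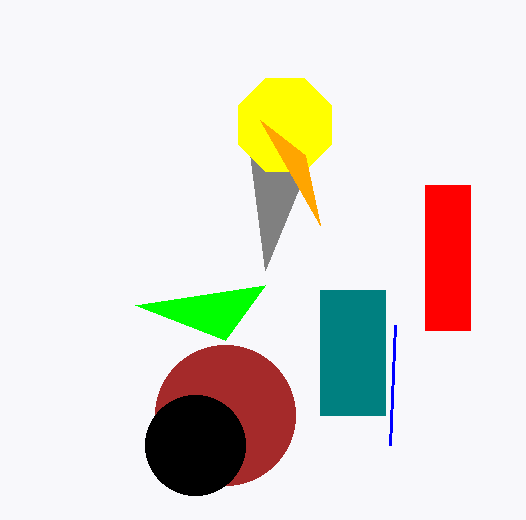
x0_1 = 390
y0_1 = 445
x0_2 = 265
y0_2 = 270
x0_3 = 425
y0_3 = 185
x1_3 = 470
y1_3 = 330
x0_4 = 320
y0_4 = 290
x1_4 = 385
y1_4 = 415
cx_5 = 285
cy_5 = 125
r_5 = 50
cx_6 = 225
cy_6 = 415
r_6 = 70
cx_7 = 195
cy_7 = 445
r_7 = 50
x0_8 = 225
y0_8 = 340
x2_9 = 305
y2_9 = 155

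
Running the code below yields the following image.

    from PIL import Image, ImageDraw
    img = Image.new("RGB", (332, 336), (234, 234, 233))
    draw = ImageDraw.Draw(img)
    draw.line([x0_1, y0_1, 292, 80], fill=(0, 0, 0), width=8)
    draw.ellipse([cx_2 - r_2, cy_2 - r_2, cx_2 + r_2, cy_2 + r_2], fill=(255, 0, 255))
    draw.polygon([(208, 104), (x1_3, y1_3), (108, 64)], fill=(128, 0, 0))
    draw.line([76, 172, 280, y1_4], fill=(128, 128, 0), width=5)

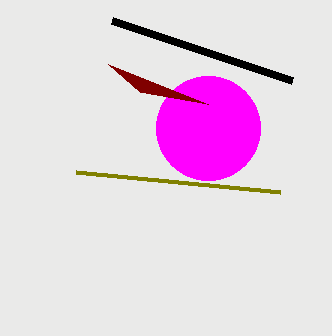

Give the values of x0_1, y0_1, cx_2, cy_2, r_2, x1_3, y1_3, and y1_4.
x0_1 = 112; y0_1 = 20; cx_2 = 208; cy_2 = 128; r_2 = 52; x1_3 = 140; y1_3 = 92; y1_4 = 192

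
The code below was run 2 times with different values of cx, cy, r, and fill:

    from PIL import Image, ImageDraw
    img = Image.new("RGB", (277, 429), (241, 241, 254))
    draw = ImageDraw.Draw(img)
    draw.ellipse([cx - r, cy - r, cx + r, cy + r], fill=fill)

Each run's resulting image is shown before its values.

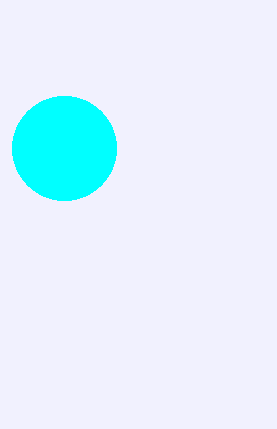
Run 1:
cx = 64; cy = 148; r = 52; fill = 'cyan'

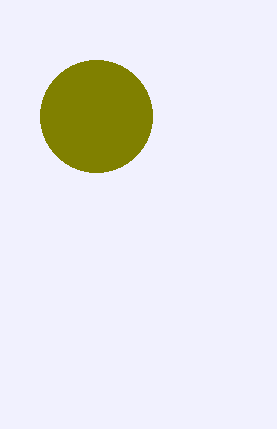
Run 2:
cx = 96; cy = 116; r = 56; fill = 'olive'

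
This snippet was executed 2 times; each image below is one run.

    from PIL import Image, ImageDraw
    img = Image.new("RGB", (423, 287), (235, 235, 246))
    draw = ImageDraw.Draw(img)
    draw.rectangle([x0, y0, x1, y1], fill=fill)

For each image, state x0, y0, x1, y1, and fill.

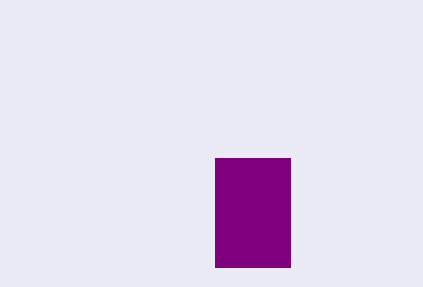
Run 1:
x0 = 215; y0 = 158; x1 = 290; y1 = 267; fill = 'purple'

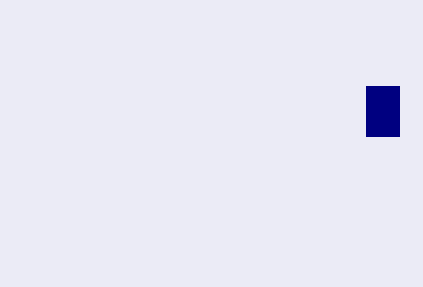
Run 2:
x0 = 366
y0 = 86
x1 = 399
y1 = 136
fill = 'navy'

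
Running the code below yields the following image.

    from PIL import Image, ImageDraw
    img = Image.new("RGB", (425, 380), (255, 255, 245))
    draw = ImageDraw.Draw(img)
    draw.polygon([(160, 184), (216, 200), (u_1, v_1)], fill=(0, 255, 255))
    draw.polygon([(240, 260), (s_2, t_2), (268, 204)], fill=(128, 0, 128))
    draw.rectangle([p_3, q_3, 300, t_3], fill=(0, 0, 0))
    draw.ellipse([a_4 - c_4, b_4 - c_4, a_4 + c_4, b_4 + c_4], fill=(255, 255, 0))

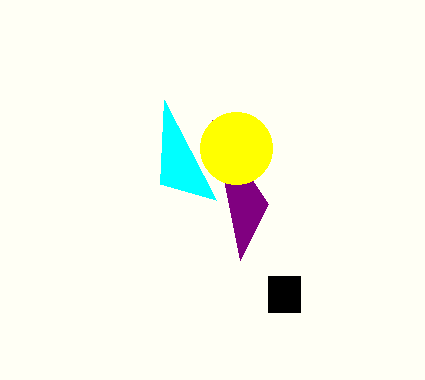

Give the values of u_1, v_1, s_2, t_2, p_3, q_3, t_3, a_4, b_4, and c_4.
u_1 = 164
v_1 = 100
s_2 = 212
t_2 = 120
p_3 = 268
q_3 = 276
t_3 = 312
a_4 = 236
b_4 = 148
c_4 = 36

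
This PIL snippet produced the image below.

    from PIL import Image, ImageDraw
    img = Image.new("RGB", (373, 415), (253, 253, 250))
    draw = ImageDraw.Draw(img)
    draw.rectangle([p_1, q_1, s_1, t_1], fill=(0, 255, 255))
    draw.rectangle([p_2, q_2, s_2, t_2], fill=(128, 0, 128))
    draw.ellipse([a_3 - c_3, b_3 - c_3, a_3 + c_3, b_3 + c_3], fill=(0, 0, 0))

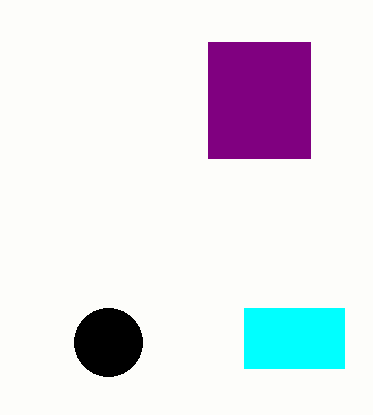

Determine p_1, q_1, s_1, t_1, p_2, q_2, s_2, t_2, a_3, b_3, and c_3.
p_1 = 244; q_1 = 308; s_1 = 344; t_1 = 368; p_2 = 208; q_2 = 42; s_2 = 310; t_2 = 158; a_3 = 108; b_3 = 342; c_3 = 34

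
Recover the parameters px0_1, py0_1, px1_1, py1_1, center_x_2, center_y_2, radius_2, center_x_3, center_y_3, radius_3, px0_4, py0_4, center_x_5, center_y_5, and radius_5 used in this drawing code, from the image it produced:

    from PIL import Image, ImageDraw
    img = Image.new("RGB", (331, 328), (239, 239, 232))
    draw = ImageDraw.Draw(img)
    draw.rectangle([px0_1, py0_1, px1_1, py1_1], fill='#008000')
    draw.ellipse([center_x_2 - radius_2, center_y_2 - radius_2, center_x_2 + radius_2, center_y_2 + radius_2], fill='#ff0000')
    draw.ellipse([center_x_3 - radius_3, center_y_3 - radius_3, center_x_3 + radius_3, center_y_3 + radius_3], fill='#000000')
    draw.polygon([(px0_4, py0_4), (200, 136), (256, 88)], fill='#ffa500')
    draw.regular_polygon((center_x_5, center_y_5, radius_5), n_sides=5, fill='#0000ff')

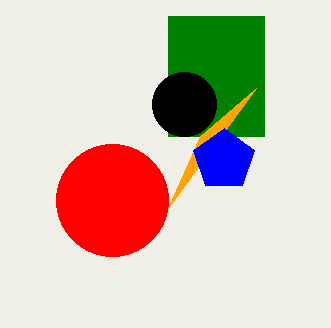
px0_1 = 168, py0_1 = 16, px1_1 = 264, py1_1 = 136, center_x_2 = 112, center_y_2 = 200, radius_2 = 56, center_x_3 = 184, center_y_3 = 104, radius_3 = 32, px0_4 = 168, py0_4 = 208, center_x_5 = 224, center_y_5 = 160, radius_5 = 32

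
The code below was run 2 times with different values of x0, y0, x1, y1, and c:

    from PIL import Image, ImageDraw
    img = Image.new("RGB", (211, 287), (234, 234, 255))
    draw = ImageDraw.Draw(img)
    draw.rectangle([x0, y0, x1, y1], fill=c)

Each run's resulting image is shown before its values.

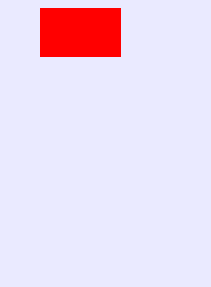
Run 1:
x0 = 40, y0 = 8, x1 = 120, y1 = 56, c = 'red'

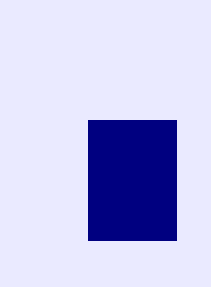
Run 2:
x0 = 88
y0 = 120
x1 = 176
y1 = 240
c = 'navy'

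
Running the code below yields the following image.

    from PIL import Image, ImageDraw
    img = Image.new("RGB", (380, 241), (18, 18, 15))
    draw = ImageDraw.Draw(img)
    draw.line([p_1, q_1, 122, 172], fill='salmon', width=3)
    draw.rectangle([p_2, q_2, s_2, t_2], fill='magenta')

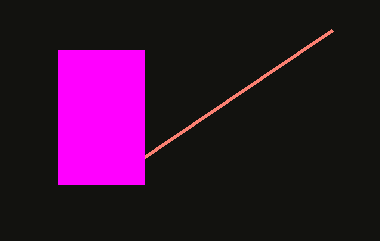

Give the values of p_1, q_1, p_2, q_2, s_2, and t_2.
p_1 = 332
q_1 = 30
p_2 = 58
q_2 = 50
s_2 = 144
t_2 = 184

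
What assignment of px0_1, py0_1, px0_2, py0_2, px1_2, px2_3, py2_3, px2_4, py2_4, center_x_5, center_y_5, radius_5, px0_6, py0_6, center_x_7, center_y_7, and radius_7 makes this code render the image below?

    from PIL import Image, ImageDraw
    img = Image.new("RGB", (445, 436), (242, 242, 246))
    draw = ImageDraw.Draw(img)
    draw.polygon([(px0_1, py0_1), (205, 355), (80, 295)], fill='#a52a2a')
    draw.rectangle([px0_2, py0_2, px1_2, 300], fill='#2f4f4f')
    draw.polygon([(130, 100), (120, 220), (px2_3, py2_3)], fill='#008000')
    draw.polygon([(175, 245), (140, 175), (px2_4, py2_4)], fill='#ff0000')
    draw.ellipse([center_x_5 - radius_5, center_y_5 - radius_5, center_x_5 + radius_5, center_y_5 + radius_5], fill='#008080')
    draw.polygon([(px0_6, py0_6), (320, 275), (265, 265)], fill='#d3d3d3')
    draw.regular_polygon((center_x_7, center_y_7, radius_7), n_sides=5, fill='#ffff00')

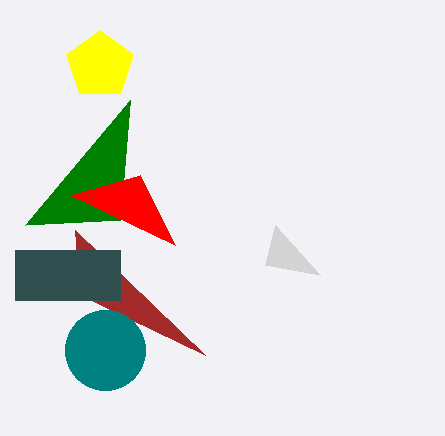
px0_1 = 75; py0_1 = 230; px0_2 = 15; py0_2 = 250; px1_2 = 120; px2_3 = 25; py2_3 = 225; px2_4 = 70; py2_4 = 195; center_x_5 = 105; center_y_5 = 350; radius_5 = 40; px0_6 = 275; py0_6 = 225; center_x_7 = 100; center_y_7 = 65; radius_7 = 35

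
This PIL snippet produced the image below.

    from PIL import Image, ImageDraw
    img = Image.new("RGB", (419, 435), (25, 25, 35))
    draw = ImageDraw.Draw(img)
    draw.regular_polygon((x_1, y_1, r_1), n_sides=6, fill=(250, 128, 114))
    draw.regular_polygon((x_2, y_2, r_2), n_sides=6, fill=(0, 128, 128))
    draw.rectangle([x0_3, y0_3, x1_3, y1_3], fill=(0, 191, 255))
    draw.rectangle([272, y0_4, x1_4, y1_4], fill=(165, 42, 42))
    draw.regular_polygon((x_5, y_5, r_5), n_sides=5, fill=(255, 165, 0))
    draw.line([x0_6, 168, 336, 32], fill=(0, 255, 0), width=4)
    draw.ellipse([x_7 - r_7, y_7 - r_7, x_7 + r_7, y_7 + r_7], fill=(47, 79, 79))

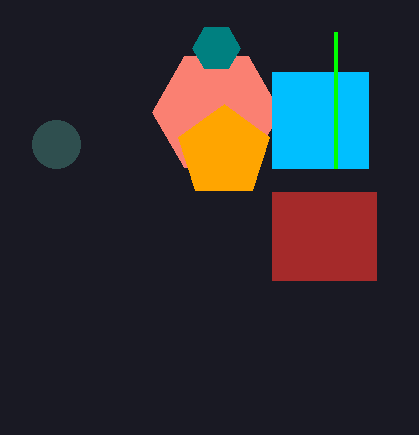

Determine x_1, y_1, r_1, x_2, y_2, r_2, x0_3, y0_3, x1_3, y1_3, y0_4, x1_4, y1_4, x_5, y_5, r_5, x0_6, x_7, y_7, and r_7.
x_1 = 216; y_1 = 112; r_1 = 64; x_2 = 216; y_2 = 48; r_2 = 24; x0_3 = 272; y0_3 = 72; x1_3 = 368; y1_3 = 168; y0_4 = 192; x1_4 = 376; y1_4 = 280; x_5 = 224; y_5 = 152; r_5 = 48; x0_6 = 336; x_7 = 56; y_7 = 144; r_7 = 24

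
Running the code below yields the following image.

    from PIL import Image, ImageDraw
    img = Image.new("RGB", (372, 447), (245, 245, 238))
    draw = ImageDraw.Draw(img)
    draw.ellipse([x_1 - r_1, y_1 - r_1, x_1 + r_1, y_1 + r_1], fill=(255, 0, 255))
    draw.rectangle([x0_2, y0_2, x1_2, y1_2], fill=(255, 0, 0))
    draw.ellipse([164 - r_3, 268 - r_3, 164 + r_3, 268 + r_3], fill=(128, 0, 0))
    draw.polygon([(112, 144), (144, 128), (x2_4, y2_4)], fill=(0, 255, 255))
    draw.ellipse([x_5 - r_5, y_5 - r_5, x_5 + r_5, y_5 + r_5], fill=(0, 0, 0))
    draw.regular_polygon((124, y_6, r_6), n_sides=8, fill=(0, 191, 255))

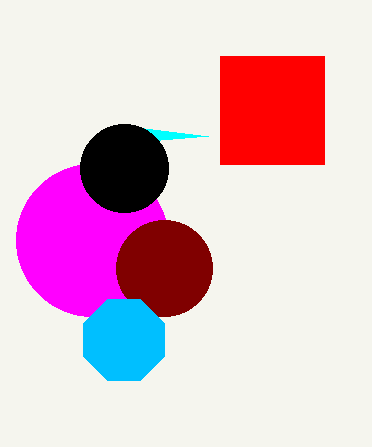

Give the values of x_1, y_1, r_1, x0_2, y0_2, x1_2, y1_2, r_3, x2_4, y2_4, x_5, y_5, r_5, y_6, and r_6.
x_1 = 92; y_1 = 240; r_1 = 76; x0_2 = 220; y0_2 = 56; x1_2 = 324; y1_2 = 164; r_3 = 48; x2_4 = 208; y2_4 = 136; x_5 = 124; y_5 = 168; r_5 = 44; y_6 = 340; r_6 = 44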